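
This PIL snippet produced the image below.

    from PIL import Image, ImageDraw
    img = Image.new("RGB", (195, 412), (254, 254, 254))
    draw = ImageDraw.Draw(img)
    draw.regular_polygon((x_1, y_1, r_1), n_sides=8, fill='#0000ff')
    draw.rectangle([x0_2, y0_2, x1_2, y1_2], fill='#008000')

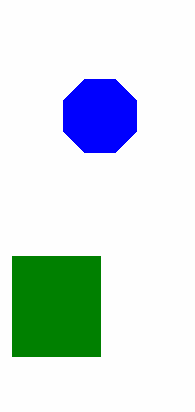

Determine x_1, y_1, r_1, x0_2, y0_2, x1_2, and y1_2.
x_1 = 100, y_1 = 116, r_1 = 40, x0_2 = 12, y0_2 = 256, x1_2 = 100, y1_2 = 356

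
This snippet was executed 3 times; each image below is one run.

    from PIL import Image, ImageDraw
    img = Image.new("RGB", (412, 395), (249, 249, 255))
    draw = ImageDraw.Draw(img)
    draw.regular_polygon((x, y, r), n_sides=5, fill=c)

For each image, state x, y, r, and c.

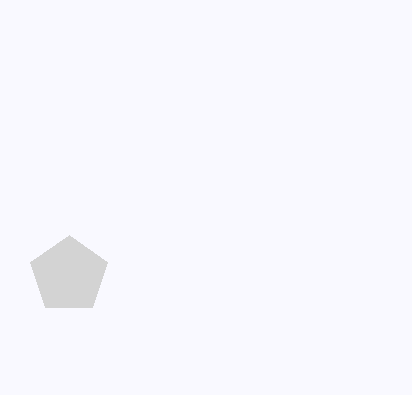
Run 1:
x = 69; y = 275; r = 40; c = 'lightgray'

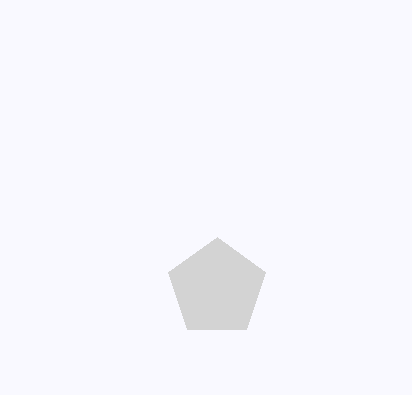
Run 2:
x = 217
y = 288
r = 51
c = 'lightgray'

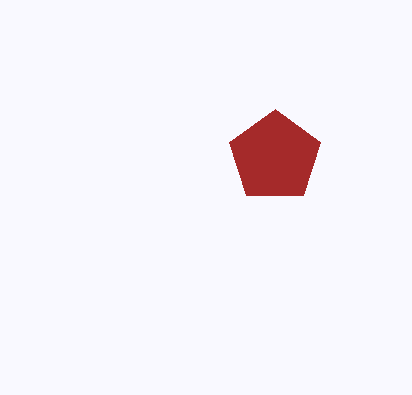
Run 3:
x = 275, y = 157, r = 48, c = 'brown'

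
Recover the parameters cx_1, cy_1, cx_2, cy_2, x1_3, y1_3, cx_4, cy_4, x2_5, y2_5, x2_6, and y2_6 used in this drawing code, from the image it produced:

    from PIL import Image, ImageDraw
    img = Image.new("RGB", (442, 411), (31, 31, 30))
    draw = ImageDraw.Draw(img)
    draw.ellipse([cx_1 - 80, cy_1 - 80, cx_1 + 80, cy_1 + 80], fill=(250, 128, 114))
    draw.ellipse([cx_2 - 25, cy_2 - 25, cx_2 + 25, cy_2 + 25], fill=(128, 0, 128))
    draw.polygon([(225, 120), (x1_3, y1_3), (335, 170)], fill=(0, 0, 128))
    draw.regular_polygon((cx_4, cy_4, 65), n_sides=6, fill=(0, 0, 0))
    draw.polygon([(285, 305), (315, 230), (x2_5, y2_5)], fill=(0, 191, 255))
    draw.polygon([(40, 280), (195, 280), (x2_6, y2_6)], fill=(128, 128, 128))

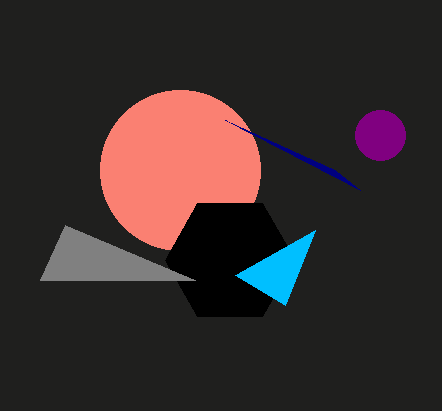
cx_1 = 180; cy_1 = 170; cx_2 = 380; cy_2 = 135; x1_3 = 360; y1_3 = 190; cx_4 = 230; cy_4 = 260; x2_5 = 235; y2_5 = 275; x2_6 = 65; y2_6 = 225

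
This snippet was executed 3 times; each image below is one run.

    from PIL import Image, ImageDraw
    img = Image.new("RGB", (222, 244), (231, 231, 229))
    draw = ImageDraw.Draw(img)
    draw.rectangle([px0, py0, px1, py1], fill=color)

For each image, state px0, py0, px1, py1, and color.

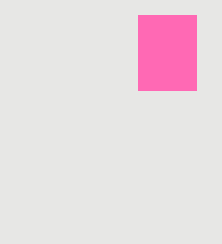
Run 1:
px0 = 138, py0 = 15, px1 = 196, py1 = 90, color = 'hotpink'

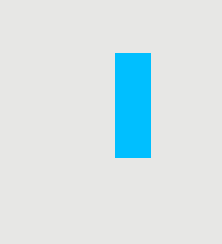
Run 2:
px0 = 115
py0 = 53
px1 = 150
py1 = 157
color = 'deepskyblue'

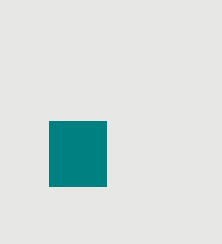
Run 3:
px0 = 49, py0 = 121, px1 = 106, py1 = 186, color = 'teal'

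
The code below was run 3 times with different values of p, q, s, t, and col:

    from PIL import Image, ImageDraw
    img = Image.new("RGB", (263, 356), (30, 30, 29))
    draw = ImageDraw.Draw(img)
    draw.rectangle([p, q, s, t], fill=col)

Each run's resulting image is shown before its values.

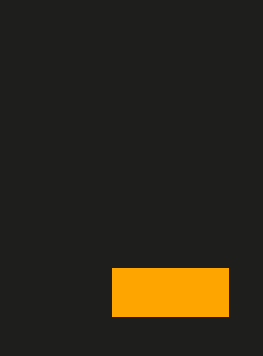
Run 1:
p = 112; q = 268; s = 228; t = 316; col = 'orange'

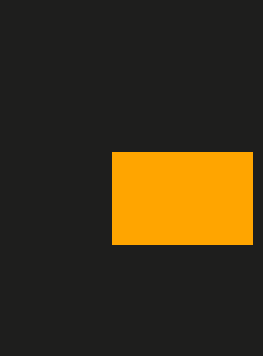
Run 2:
p = 112; q = 152; s = 252; t = 244; col = 'orange'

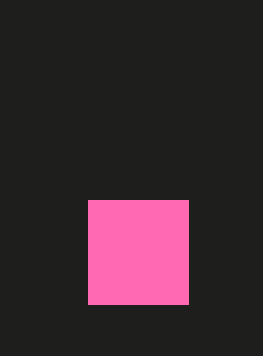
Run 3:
p = 88; q = 200; s = 188; t = 304; col = 'hotpink'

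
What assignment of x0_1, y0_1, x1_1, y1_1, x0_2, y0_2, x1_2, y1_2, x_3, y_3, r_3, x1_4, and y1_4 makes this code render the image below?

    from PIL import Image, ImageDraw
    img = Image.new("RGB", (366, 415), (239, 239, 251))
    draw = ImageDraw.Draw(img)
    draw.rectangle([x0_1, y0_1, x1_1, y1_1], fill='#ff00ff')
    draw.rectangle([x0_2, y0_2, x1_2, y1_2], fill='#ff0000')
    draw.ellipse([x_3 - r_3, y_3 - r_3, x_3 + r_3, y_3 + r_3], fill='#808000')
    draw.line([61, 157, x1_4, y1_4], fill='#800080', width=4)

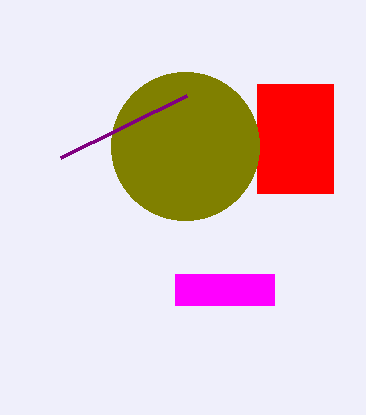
x0_1 = 175, y0_1 = 274, x1_1 = 274, y1_1 = 305, x0_2 = 257, y0_2 = 84, x1_2 = 333, y1_2 = 193, x_3 = 185, y_3 = 146, r_3 = 74, x1_4 = 187, y1_4 = 95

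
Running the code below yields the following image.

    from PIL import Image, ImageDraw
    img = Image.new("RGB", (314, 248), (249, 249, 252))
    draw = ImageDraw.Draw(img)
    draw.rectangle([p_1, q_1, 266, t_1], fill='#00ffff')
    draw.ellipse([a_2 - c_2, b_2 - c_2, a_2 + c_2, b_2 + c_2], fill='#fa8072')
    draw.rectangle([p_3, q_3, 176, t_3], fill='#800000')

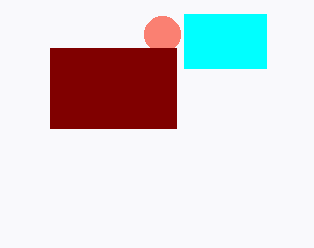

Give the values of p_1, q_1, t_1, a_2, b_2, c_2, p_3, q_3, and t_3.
p_1 = 184
q_1 = 14
t_1 = 68
a_2 = 162
b_2 = 34
c_2 = 18
p_3 = 50
q_3 = 48
t_3 = 128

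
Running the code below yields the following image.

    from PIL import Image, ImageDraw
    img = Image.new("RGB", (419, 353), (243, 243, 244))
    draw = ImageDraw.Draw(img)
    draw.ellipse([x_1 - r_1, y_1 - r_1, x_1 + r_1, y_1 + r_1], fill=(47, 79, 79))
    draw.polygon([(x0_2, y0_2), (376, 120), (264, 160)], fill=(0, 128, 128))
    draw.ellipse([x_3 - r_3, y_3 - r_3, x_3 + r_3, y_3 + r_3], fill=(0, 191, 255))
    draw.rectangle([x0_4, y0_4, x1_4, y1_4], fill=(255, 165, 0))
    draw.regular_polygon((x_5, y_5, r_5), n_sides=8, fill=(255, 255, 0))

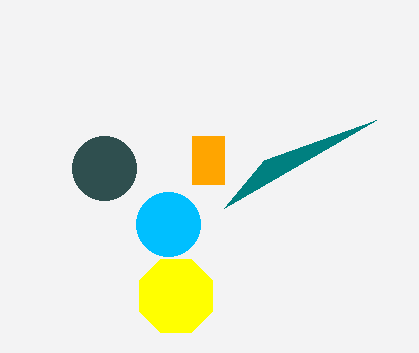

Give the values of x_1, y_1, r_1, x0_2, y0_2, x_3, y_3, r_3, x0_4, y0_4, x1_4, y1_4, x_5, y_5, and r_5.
x_1 = 104, y_1 = 168, r_1 = 32, x0_2 = 224, y0_2 = 208, x_3 = 168, y_3 = 224, r_3 = 32, x0_4 = 192, y0_4 = 136, x1_4 = 224, y1_4 = 184, x_5 = 176, y_5 = 296, r_5 = 40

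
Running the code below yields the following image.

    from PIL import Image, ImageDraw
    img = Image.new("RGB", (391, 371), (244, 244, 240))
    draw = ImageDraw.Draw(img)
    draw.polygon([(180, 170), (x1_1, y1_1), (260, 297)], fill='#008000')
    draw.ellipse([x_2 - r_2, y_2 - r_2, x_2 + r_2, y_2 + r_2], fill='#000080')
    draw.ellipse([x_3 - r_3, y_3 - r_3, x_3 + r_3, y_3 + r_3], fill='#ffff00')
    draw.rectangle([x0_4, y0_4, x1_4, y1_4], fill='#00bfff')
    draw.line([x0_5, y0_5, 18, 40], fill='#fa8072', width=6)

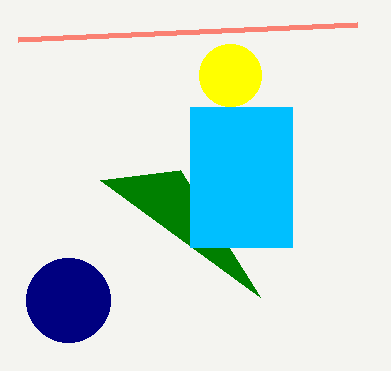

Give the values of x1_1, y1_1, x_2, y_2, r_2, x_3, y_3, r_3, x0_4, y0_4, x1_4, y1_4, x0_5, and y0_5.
x1_1 = 100
y1_1 = 180
x_2 = 68
y_2 = 300
r_2 = 42
x_3 = 230
y_3 = 75
r_3 = 31
x0_4 = 190
y0_4 = 107
x1_4 = 292
y1_4 = 247
x0_5 = 357
y0_5 = 25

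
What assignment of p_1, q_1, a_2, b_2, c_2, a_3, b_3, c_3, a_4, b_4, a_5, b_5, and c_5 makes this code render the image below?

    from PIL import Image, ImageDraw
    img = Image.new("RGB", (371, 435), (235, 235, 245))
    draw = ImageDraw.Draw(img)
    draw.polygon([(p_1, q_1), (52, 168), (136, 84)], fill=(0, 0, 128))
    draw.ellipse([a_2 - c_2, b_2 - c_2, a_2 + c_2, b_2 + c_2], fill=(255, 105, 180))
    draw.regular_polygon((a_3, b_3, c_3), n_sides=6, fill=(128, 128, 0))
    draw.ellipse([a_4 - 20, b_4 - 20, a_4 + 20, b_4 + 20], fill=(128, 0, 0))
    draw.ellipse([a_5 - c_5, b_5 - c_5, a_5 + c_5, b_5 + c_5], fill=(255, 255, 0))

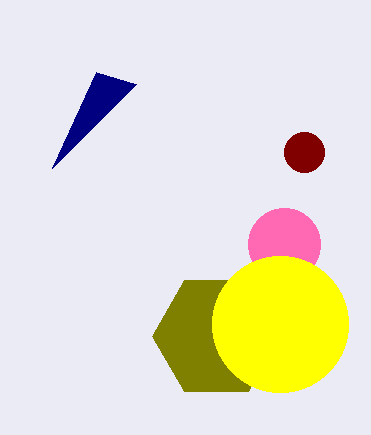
p_1 = 96
q_1 = 72
a_2 = 284
b_2 = 244
c_2 = 36
a_3 = 216
b_3 = 336
c_3 = 64
a_4 = 304
b_4 = 152
a_5 = 280
b_5 = 324
c_5 = 68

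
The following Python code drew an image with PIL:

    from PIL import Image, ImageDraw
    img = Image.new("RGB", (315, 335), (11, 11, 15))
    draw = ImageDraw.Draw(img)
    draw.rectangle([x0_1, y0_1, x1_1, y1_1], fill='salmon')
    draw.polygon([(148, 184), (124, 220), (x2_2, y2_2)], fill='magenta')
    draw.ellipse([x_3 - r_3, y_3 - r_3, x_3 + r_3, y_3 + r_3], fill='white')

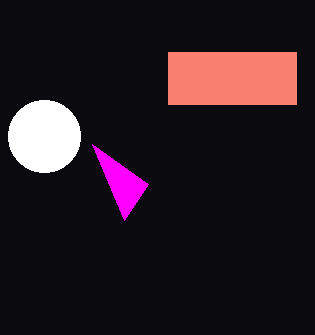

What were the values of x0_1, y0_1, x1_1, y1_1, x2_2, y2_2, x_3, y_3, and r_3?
x0_1 = 168; y0_1 = 52; x1_1 = 296; y1_1 = 104; x2_2 = 92; y2_2 = 144; x_3 = 44; y_3 = 136; r_3 = 36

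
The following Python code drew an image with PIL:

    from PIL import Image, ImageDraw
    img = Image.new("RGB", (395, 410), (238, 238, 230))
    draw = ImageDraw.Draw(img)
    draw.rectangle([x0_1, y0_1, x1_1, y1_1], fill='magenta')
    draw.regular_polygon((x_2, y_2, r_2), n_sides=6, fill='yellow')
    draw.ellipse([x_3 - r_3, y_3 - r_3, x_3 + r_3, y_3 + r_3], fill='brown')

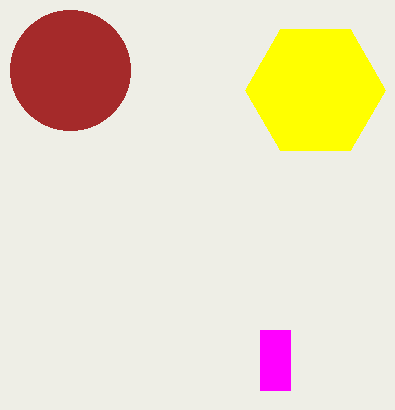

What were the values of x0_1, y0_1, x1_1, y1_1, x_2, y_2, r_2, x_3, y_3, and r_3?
x0_1 = 260; y0_1 = 330; x1_1 = 290; y1_1 = 390; x_2 = 315; y_2 = 90; r_2 = 70; x_3 = 70; y_3 = 70; r_3 = 60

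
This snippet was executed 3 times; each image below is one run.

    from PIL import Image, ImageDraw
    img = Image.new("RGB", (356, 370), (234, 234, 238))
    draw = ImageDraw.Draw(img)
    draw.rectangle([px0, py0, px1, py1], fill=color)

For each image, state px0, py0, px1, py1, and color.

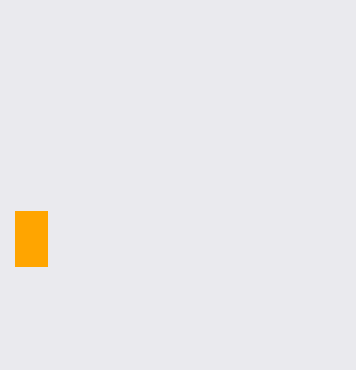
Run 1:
px0 = 15, py0 = 211, px1 = 47, py1 = 266, color = 'orange'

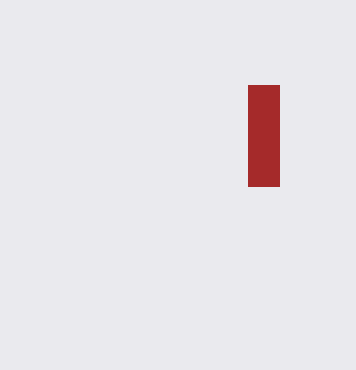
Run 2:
px0 = 248; py0 = 85; px1 = 279; py1 = 186; color = 'brown'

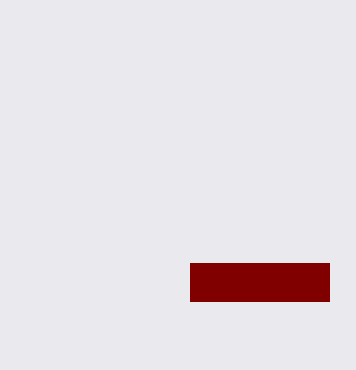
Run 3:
px0 = 190, py0 = 263, px1 = 329, py1 = 301, color = 'maroon'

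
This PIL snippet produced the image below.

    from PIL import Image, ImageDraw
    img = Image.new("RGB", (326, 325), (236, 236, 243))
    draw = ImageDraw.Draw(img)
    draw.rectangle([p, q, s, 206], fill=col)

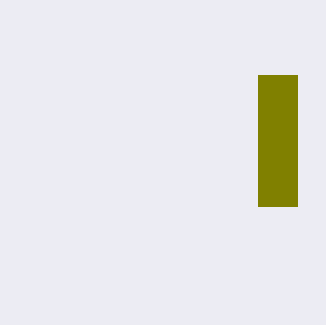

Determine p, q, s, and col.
p = 258
q = 75
s = 297
col = 'olive'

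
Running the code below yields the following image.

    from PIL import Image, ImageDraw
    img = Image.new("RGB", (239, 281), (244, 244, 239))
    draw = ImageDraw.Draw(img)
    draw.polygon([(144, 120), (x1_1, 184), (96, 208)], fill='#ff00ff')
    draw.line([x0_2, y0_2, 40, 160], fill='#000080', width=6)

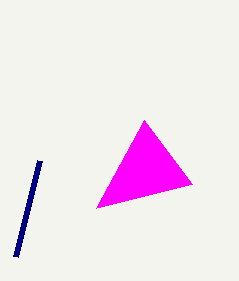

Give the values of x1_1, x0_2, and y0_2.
x1_1 = 192, x0_2 = 16, y0_2 = 256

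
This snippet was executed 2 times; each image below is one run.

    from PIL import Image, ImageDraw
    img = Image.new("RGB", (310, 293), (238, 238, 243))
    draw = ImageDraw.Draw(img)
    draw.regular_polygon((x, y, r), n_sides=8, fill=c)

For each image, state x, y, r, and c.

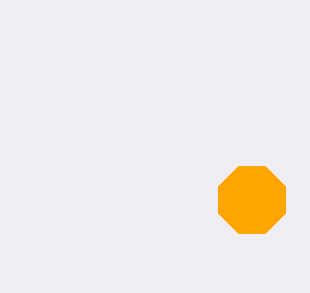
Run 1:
x = 252, y = 200, r = 36, c = 'orange'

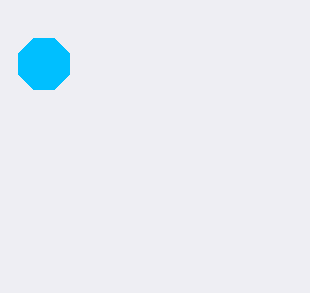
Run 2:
x = 44, y = 64, r = 28, c = 'deepskyblue'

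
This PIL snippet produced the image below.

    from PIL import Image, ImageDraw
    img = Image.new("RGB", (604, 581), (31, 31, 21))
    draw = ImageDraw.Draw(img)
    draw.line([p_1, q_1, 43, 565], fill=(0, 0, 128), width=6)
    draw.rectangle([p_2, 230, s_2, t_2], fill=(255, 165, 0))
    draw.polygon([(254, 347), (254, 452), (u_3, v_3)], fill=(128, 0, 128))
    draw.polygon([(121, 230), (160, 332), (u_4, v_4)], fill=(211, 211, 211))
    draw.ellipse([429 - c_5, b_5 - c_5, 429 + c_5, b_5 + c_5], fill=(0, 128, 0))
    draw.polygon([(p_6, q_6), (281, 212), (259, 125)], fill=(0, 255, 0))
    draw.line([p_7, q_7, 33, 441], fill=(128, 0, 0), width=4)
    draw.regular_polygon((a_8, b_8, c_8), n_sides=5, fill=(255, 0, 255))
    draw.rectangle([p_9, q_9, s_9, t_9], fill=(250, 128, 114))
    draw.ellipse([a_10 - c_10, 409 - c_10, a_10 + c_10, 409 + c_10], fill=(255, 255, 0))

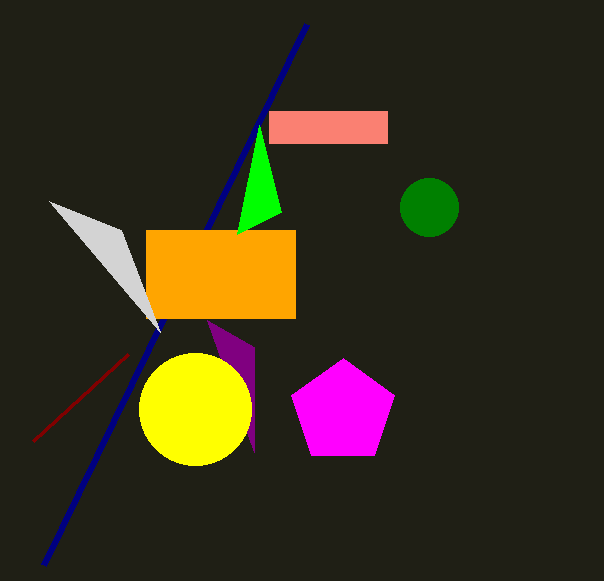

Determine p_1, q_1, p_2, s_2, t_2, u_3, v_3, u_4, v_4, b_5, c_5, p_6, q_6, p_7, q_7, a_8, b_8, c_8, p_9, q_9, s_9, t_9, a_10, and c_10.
p_1 = 306, q_1 = 24, p_2 = 146, s_2 = 295, t_2 = 318, u_3 = 207, v_3 = 320, u_4 = 49, v_4 = 201, b_5 = 207, c_5 = 29, p_6 = 237, q_6 = 234, p_7 = 128, q_7 = 354, a_8 = 343, b_8 = 412, c_8 = 54, p_9 = 269, q_9 = 111, s_9 = 387, t_9 = 143, a_10 = 195, c_10 = 56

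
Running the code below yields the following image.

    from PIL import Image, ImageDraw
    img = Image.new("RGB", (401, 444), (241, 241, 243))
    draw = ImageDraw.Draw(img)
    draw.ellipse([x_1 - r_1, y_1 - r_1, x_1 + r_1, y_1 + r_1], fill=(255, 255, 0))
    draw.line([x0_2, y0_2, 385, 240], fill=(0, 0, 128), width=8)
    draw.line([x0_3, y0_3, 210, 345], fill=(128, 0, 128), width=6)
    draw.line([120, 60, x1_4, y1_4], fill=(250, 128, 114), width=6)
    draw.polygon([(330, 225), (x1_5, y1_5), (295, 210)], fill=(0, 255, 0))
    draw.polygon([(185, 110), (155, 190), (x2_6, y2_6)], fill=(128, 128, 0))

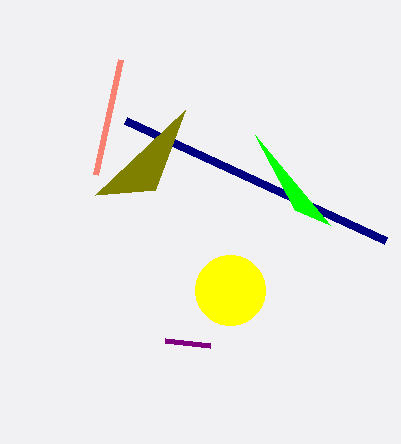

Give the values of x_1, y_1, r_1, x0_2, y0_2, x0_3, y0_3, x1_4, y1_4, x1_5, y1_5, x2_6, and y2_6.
x_1 = 230, y_1 = 290, r_1 = 35, x0_2 = 125, y0_2 = 120, x0_3 = 165, y0_3 = 340, x1_4 = 95, y1_4 = 175, x1_5 = 255, y1_5 = 135, x2_6 = 95, y2_6 = 195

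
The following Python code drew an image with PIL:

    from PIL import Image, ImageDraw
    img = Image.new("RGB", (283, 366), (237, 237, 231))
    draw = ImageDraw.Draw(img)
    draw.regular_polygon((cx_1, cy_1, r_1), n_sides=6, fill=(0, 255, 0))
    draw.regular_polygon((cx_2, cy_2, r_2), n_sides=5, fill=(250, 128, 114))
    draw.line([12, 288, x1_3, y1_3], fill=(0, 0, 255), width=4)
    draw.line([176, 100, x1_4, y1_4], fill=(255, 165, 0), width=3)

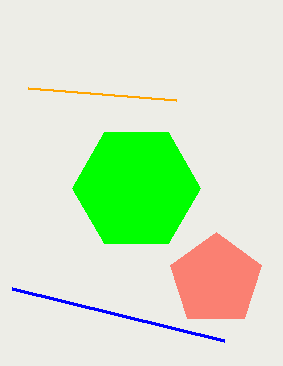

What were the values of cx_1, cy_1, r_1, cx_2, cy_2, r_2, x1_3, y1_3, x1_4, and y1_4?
cx_1 = 136; cy_1 = 188; r_1 = 64; cx_2 = 216; cy_2 = 280; r_2 = 48; x1_3 = 224; y1_3 = 340; x1_4 = 28; y1_4 = 88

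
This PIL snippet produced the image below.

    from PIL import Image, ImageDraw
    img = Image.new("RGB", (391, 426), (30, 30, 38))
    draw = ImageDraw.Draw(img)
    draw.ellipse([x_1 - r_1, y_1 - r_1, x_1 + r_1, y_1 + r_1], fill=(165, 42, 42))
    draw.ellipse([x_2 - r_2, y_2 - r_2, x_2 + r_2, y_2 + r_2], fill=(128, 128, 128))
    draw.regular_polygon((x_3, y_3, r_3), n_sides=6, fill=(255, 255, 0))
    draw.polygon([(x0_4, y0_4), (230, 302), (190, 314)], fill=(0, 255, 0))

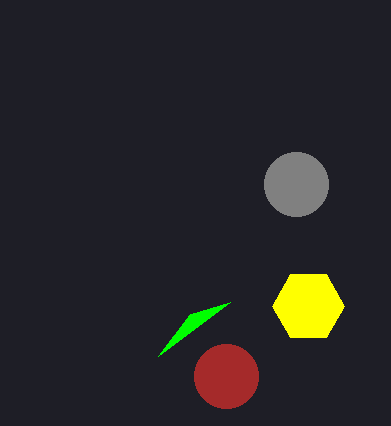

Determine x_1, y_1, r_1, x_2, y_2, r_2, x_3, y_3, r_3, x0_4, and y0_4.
x_1 = 226
y_1 = 376
r_1 = 32
x_2 = 296
y_2 = 184
r_2 = 32
x_3 = 308
y_3 = 306
r_3 = 36
x0_4 = 158
y0_4 = 356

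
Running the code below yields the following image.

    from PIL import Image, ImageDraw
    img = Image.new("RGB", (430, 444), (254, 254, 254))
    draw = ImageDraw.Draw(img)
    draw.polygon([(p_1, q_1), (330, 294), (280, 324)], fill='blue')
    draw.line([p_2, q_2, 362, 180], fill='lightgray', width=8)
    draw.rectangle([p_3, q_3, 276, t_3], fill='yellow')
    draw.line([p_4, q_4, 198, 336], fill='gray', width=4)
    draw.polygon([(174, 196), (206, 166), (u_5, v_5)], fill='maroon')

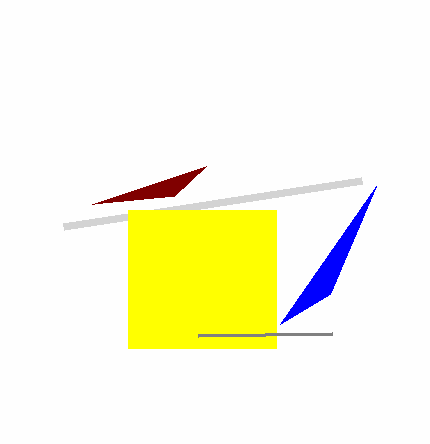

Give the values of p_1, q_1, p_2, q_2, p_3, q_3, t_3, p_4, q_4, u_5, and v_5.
p_1 = 376, q_1 = 186, p_2 = 64, q_2 = 226, p_3 = 128, q_3 = 210, t_3 = 348, p_4 = 332, q_4 = 334, u_5 = 92, v_5 = 204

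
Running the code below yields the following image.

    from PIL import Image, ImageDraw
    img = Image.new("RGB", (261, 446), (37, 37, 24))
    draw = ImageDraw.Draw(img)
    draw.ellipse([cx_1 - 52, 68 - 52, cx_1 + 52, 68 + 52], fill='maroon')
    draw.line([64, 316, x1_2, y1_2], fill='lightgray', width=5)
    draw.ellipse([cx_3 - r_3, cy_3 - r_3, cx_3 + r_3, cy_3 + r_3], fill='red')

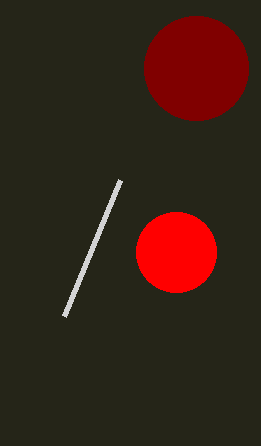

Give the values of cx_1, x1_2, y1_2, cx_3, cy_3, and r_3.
cx_1 = 196, x1_2 = 120, y1_2 = 180, cx_3 = 176, cy_3 = 252, r_3 = 40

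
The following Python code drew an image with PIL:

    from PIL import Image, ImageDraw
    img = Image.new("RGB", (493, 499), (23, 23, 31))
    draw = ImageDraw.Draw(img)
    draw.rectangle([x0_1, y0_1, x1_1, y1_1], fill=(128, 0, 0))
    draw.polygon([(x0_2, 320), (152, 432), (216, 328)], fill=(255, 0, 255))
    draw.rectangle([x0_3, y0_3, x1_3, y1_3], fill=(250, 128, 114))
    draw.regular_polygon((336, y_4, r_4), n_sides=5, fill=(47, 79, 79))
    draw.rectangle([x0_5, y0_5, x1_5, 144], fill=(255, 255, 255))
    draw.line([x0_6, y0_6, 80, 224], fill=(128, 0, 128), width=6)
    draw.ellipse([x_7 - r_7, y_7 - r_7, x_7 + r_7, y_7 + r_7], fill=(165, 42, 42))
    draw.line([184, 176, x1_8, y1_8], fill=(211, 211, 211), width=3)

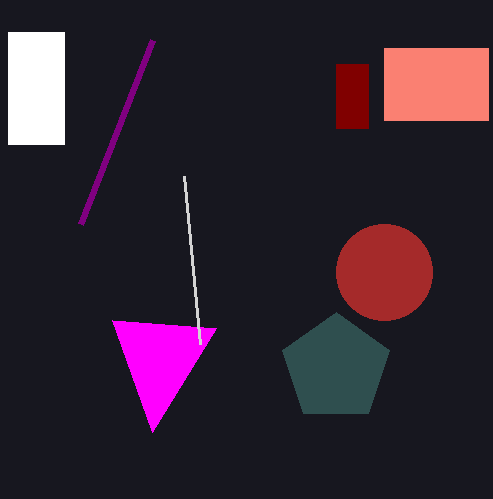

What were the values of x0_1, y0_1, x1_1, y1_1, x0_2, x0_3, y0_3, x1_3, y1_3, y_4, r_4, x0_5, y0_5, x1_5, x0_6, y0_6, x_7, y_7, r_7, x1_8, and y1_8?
x0_1 = 336, y0_1 = 64, x1_1 = 368, y1_1 = 128, x0_2 = 112, x0_3 = 384, y0_3 = 48, x1_3 = 488, y1_3 = 120, y_4 = 368, r_4 = 56, x0_5 = 8, y0_5 = 32, x1_5 = 64, x0_6 = 152, y0_6 = 40, x_7 = 384, y_7 = 272, r_7 = 48, x1_8 = 200, y1_8 = 344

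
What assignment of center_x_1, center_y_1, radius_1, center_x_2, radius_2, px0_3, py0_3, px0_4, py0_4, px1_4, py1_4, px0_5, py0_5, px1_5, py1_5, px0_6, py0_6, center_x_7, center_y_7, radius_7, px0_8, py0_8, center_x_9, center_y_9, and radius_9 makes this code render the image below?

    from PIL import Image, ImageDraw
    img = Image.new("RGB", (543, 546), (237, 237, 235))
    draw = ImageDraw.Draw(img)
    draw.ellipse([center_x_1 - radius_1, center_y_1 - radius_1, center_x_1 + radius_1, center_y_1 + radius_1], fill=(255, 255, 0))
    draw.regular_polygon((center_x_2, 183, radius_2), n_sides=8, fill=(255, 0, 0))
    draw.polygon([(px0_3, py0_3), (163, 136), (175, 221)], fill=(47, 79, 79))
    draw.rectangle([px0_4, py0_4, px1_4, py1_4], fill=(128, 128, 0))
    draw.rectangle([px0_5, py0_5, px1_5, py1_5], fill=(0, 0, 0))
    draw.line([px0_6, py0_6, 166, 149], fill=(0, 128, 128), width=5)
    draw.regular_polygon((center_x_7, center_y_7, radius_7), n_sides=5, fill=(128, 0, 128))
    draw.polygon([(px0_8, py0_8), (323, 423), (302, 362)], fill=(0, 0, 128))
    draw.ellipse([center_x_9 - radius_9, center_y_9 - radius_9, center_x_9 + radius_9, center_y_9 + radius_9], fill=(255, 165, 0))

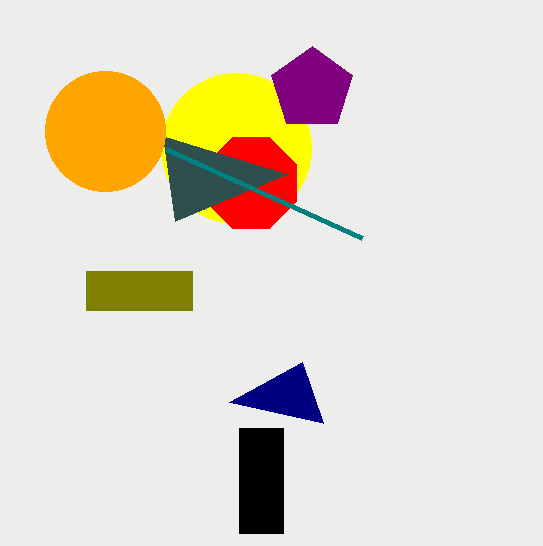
center_x_1 = 236
center_y_1 = 148
radius_1 = 75
center_x_2 = 251
radius_2 = 49
px0_3 = 287
py0_3 = 174
px0_4 = 86
py0_4 = 271
px1_4 = 192
py1_4 = 310
px0_5 = 239
py0_5 = 428
px1_5 = 283
py1_5 = 533
px0_6 = 362
py0_6 = 238
center_x_7 = 312
center_y_7 = 89
radius_7 = 43
px0_8 = 229
py0_8 = 402
center_x_9 = 105
center_y_9 = 131
radius_9 = 60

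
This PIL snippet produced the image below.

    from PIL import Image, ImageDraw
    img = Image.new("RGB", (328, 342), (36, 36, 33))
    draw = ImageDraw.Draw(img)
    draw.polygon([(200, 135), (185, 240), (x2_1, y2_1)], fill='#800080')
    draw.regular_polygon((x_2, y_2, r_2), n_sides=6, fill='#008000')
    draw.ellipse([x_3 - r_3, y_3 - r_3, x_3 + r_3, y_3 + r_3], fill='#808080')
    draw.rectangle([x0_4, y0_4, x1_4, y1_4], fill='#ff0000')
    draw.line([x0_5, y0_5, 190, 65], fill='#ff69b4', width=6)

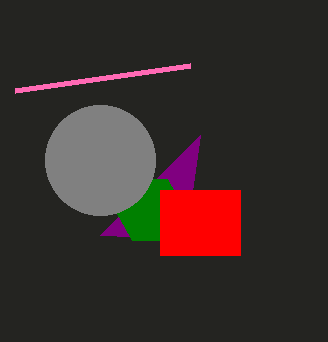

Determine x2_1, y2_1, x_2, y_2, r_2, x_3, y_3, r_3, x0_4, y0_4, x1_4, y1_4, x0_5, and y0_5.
x2_1 = 100, y2_1 = 235, x_2 = 150, y_2 = 210, r_2 = 35, x_3 = 100, y_3 = 160, r_3 = 55, x0_4 = 160, y0_4 = 190, x1_4 = 240, y1_4 = 255, x0_5 = 15, y0_5 = 90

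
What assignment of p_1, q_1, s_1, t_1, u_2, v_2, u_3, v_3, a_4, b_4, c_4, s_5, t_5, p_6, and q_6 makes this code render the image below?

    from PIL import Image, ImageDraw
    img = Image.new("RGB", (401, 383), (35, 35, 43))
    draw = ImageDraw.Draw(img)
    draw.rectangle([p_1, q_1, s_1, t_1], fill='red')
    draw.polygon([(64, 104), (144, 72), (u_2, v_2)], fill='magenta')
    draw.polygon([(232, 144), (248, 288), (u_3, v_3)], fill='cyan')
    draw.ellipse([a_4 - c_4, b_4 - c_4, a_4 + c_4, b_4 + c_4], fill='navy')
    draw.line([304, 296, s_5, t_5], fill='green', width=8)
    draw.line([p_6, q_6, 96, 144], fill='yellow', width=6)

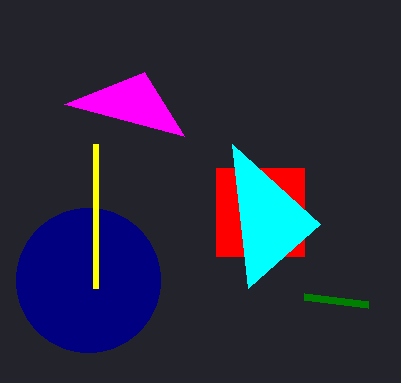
p_1 = 216
q_1 = 168
s_1 = 304
t_1 = 256
u_2 = 184
v_2 = 136
u_3 = 320
v_3 = 224
a_4 = 88
b_4 = 280
c_4 = 72
s_5 = 368
t_5 = 304
p_6 = 96
q_6 = 288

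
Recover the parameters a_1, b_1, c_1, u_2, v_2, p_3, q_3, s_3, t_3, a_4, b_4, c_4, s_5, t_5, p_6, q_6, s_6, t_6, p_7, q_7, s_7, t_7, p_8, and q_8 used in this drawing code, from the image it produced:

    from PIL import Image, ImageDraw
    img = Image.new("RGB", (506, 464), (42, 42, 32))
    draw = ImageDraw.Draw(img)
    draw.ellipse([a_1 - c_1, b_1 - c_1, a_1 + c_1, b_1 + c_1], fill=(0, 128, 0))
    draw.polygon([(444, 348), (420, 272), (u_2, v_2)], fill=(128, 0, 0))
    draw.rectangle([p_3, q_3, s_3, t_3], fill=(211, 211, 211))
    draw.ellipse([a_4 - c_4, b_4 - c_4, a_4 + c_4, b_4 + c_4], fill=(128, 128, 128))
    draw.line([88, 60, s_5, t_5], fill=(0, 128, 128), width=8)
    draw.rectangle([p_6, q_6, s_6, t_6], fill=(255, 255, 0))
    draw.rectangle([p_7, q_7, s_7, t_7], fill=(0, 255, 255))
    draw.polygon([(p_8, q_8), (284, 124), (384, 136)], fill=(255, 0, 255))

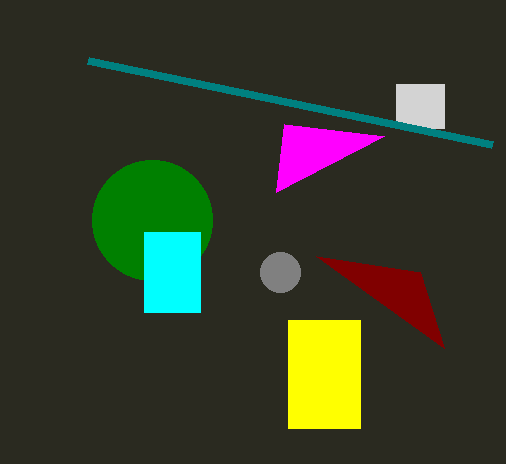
a_1 = 152
b_1 = 220
c_1 = 60
u_2 = 316
v_2 = 256
p_3 = 396
q_3 = 84
s_3 = 444
t_3 = 128
a_4 = 280
b_4 = 272
c_4 = 20
s_5 = 492
t_5 = 144
p_6 = 288
q_6 = 320
s_6 = 360
t_6 = 428
p_7 = 144
q_7 = 232
s_7 = 200
t_7 = 312
p_8 = 276
q_8 = 192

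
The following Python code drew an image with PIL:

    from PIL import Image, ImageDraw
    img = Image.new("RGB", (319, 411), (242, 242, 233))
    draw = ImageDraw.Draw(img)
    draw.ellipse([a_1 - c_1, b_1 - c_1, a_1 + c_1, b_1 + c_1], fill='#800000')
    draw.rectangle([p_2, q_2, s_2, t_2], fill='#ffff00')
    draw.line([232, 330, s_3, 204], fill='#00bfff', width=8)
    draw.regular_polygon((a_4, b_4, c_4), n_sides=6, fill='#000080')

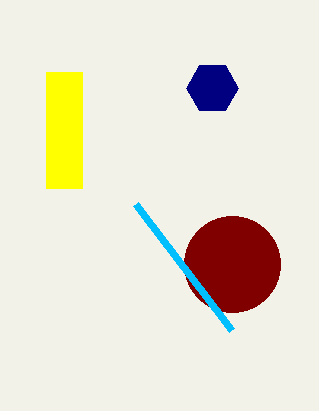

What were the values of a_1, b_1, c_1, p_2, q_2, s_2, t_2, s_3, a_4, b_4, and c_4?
a_1 = 232
b_1 = 264
c_1 = 48
p_2 = 46
q_2 = 72
s_2 = 82
t_2 = 188
s_3 = 136
a_4 = 212
b_4 = 88
c_4 = 26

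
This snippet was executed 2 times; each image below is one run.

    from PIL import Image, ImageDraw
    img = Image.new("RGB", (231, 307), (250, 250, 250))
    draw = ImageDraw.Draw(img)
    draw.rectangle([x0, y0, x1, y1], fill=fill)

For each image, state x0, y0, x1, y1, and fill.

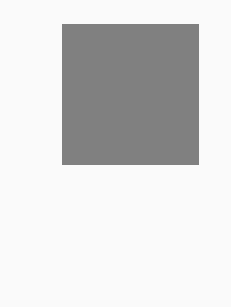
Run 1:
x0 = 62
y0 = 24
x1 = 198
y1 = 164
fill = 'gray'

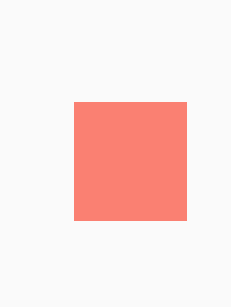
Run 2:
x0 = 74
y0 = 102
x1 = 186
y1 = 220
fill = 'salmon'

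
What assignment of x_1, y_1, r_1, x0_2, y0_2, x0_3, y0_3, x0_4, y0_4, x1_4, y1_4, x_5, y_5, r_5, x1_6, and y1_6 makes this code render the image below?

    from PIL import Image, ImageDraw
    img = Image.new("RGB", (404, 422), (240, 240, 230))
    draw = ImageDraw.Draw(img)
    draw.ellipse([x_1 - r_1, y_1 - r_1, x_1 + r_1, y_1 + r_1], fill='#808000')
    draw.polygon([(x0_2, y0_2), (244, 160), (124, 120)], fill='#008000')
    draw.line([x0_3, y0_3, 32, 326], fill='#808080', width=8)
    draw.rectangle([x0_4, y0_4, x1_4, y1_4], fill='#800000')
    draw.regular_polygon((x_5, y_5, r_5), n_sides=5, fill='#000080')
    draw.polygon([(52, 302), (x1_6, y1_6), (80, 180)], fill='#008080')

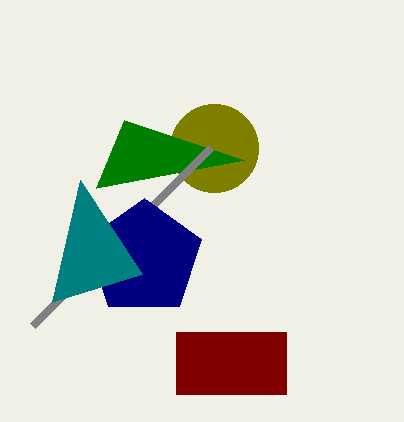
x_1 = 214
y_1 = 148
r_1 = 44
x0_2 = 96
y0_2 = 188
x0_3 = 210
y0_3 = 148
x0_4 = 176
y0_4 = 332
x1_4 = 286
y1_4 = 394
x_5 = 144
y_5 = 258
r_5 = 60
x1_6 = 142
y1_6 = 274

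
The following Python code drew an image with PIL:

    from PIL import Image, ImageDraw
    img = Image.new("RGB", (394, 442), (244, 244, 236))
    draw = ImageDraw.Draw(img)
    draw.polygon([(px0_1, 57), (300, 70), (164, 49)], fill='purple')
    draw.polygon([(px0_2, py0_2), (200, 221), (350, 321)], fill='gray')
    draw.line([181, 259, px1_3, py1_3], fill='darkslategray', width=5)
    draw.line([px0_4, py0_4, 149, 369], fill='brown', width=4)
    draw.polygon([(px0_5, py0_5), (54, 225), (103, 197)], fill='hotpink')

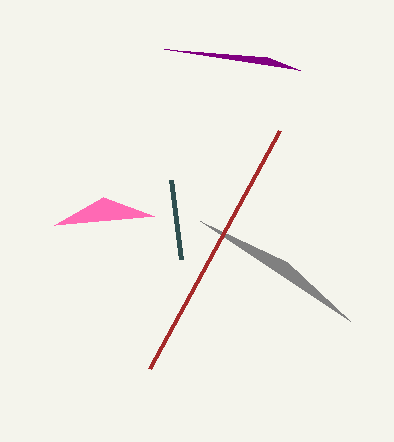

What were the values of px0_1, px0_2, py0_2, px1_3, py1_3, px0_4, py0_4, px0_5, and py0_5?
px0_1 = 267
px0_2 = 287
py0_2 = 262
px1_3 = 171
py1_3 = 180
px0_4 = 279
py0_4 = 131
px0_5 = 154
py0_5 = 216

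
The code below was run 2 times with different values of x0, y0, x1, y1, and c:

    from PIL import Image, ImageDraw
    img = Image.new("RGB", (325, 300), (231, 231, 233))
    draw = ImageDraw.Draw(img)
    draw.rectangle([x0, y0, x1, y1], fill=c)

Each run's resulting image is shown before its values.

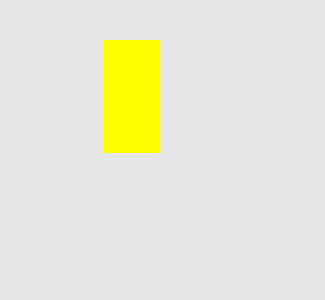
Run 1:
x0 = 104; y0 = 40; x1 = 160; y1 = 152; c = 'yellow'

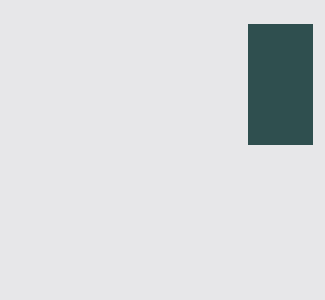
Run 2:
x0 = 248; y0 = 24; x1 = 312; y1 = 144; c = 'darkslategray'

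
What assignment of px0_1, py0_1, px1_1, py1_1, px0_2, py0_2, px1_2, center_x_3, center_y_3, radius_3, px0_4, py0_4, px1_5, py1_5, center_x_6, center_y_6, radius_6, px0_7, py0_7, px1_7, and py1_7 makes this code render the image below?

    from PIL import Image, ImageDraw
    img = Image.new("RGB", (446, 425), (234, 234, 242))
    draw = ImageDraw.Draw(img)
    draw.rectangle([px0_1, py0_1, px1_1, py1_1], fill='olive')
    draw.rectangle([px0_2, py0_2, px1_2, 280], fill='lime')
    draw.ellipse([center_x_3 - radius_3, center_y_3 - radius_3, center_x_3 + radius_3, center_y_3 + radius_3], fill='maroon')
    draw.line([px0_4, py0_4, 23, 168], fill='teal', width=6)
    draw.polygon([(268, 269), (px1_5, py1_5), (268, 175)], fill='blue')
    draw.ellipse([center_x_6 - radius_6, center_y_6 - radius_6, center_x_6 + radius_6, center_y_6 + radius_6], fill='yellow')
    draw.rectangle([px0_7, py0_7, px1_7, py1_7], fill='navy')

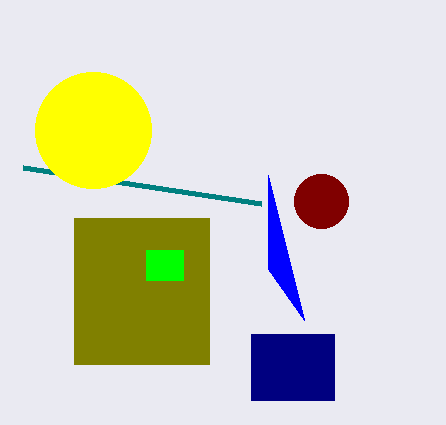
px0_1 = 74; py0_1 = 218; px1_1 = 209; py1_1 = 364; px0_2 = 146; py0_2 = 250; px1_2 = 183; center_x_3 = 321; center_y_3 = 201; radius_3 = 27; px0_4 = 261; py0_4 = 204; px1_5 = 304; py1_5 = 320; center_x_6 = 93; center_y_6 = 130; radius_6 = 58; px0_7 = 251; py0_7 = 334; px1_7 = 334; py1_7 = 400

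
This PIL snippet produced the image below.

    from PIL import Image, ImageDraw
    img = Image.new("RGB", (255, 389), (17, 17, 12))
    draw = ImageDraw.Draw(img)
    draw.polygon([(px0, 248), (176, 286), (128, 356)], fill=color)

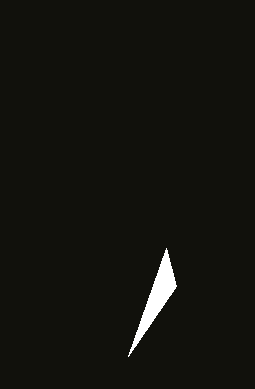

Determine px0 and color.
px0 = 166; color = 'white'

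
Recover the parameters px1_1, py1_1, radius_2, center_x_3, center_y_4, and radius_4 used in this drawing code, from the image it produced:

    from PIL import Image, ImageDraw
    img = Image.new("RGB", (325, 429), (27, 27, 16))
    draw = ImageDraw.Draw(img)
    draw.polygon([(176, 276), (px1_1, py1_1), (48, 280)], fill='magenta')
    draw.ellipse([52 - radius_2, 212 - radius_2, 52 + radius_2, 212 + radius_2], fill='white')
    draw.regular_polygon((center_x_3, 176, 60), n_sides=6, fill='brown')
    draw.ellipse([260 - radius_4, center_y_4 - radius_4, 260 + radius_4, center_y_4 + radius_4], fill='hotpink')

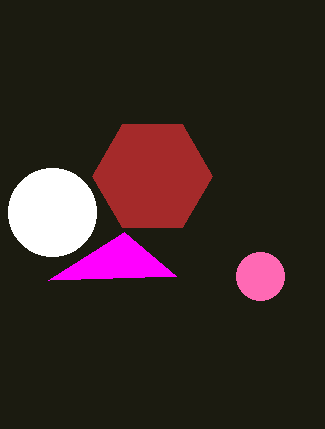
px1_1 = 124
py1_1 = 232
radius_2 = 44
center_x_3 = 152
center_y_4 = 276
radius_4 = 24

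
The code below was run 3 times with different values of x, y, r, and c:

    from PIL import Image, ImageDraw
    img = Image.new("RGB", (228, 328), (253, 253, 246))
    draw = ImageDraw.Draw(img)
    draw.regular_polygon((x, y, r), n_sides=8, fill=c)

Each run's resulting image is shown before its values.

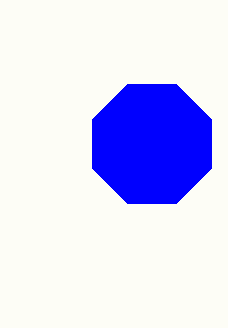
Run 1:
x = 152
y = 144
r = 64
c = 'blue'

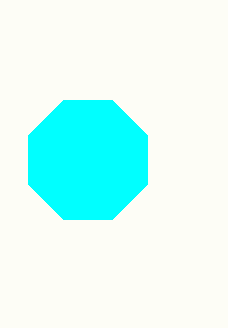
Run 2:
x = 88; y = 160; r = 64; c = 'cyan'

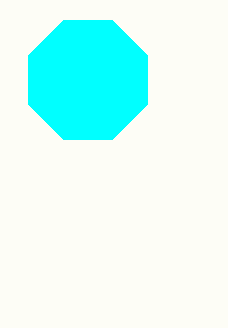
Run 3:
x = 88; y = 80; r = 64; c = 'cyan'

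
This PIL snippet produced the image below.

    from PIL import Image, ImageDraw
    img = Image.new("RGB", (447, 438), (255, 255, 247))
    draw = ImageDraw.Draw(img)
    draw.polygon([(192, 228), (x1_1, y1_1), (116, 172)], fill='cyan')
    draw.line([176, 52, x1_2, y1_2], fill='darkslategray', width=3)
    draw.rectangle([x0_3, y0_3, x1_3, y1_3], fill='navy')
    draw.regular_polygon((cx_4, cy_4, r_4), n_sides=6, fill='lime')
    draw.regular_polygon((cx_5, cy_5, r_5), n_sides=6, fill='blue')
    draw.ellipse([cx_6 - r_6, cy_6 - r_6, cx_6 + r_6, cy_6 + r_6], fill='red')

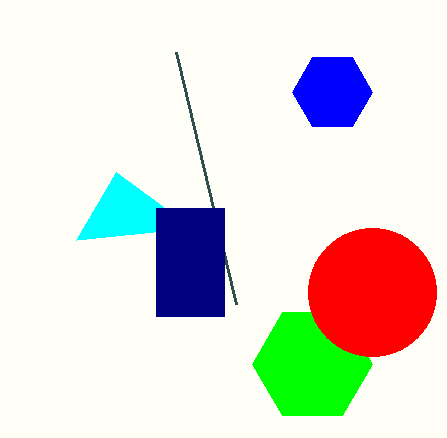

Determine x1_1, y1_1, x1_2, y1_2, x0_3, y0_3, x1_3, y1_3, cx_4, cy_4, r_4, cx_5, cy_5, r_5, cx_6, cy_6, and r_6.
x1_1 = 76
y1_1 = 240
x1_2 = 236
y1_2 = 304
x0_3 = 156
y0_3 = 208
x1_3 = 224
y1_3 = 316
cx_4 = 312
cy_4 = 364
r_4 = 60
cx_5 = 332
cy_5 = 92
r_5 = 40
cx_6 = 372
cy_6 = 292
r_6 = 64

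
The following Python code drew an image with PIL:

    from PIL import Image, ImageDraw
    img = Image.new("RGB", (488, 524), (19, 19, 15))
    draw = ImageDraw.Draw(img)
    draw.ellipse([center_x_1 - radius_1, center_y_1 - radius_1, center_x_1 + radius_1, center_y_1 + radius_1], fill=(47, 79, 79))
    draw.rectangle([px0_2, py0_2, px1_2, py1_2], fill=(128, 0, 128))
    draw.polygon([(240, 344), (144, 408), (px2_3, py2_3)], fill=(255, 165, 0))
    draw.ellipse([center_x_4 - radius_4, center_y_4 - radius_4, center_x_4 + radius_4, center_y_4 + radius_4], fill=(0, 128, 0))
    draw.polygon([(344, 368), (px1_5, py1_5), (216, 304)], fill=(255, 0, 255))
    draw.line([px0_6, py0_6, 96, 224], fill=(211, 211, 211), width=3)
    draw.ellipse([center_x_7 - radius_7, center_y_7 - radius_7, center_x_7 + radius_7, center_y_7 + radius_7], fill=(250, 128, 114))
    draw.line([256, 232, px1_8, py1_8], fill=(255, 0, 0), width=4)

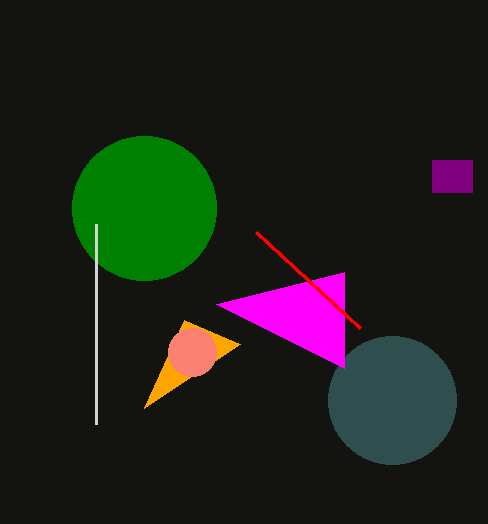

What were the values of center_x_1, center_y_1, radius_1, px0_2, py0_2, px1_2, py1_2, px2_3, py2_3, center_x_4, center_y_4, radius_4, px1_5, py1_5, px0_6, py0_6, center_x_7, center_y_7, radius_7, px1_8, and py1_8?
center_x_1 = 392, center_y_1 = 400, radius_1 = 64, px0_2 = 432, py0_2 = 160, px1_2 = 472, py1_2 = 192, px2_3 = 184, py2_3 = 320, center_x_4 = 144, center_y_4 = 208, radius_4 = 72, px1_5 = 344, py1_5 = 272, px0_6 = 96, py0_6 = 424, center_x_7 = 192, center_y_7 = 352, radius_7 = 24, px1_8 = 360, py1_8 = 328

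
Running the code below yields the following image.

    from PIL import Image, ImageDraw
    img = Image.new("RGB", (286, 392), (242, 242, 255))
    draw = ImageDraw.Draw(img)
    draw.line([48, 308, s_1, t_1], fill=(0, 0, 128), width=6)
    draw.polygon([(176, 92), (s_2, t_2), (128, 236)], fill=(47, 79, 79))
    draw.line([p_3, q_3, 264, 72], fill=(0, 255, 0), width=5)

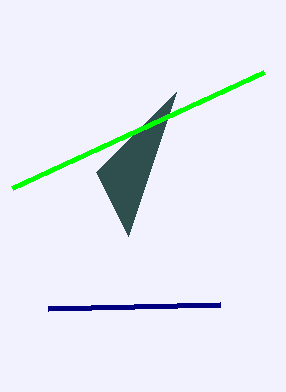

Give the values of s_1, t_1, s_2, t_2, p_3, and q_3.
s_1 = 220, t_1 = 304, s_2 = 96, t_2 = 172, p_3 = 12, q_3 = 188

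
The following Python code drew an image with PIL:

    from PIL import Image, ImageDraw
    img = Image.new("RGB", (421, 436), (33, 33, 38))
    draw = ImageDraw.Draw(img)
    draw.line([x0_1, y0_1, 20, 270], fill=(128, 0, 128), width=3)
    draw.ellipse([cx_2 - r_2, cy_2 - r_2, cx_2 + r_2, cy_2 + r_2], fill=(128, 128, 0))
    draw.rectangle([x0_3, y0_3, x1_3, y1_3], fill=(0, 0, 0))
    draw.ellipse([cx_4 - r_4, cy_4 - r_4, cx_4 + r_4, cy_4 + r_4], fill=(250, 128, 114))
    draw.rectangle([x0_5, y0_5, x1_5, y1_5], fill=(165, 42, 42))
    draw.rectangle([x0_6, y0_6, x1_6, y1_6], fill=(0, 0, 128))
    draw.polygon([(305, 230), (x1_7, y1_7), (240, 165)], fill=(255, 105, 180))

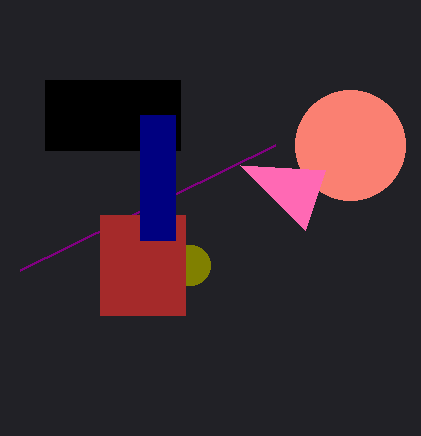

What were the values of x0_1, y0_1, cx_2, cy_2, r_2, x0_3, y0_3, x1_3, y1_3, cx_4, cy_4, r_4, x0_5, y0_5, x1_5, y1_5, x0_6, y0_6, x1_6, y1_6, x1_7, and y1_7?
x0_1 = 275, y0_1 = 145, cx_2 = 190, cy_2 = 265, r_2 = 20, x0_3 = 45, y0_3 = 80, x1_3 = 180, y1_3 = 150, cx_4 = 350, cy_4 = 145, r_4 = 55, x0_5 = 100, y0_5 = 215, x1_5 = 185, y1_5 = 315, x0_6 = 140, y0_6 = 115, x1_6 = 175, y1_6 = 240, x1_7 = 325, y1_7 = 170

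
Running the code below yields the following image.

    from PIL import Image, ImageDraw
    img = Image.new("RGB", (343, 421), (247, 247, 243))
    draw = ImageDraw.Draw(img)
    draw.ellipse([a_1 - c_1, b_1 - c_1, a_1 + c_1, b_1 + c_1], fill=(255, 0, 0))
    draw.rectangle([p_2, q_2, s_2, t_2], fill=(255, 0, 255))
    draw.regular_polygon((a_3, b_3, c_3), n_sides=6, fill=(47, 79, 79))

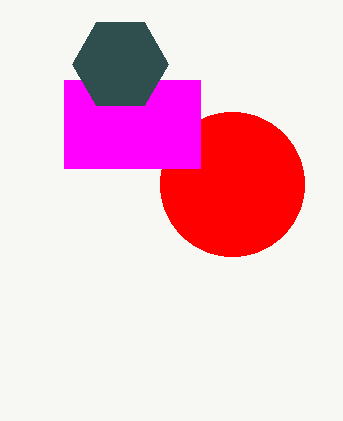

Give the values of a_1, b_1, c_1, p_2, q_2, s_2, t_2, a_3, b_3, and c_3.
a_1 = 232
b_1 = 184
c_1 = 72
p_2 = 64
q_2 = 80
s_2 = 200
t_2 = 168
a_3 = 120
b_3 = 64
c_3 = 48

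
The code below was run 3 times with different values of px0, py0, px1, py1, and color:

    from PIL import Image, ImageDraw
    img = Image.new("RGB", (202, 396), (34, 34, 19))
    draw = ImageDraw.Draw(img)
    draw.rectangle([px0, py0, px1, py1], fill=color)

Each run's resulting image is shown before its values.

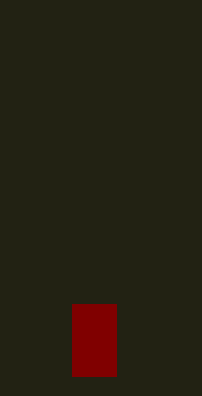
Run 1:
px0 = 72
py0 = 304
px1 = 116
py1 = 376
color = 'maroon'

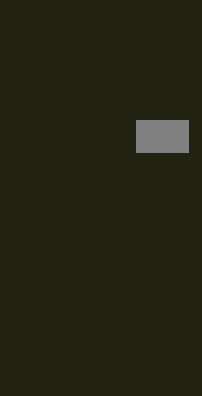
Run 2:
px0 = 136
py0 = 120
px1 = 188
py1 = 152
color = 'gray'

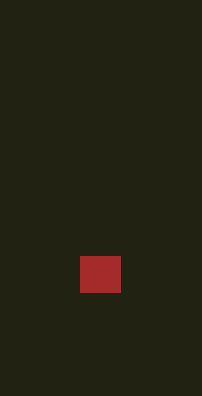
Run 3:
px0 = 80, py0 = 256, px1 = 120, py1 = 292, color = 'brown'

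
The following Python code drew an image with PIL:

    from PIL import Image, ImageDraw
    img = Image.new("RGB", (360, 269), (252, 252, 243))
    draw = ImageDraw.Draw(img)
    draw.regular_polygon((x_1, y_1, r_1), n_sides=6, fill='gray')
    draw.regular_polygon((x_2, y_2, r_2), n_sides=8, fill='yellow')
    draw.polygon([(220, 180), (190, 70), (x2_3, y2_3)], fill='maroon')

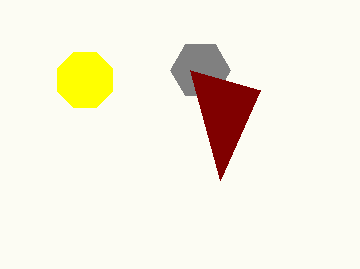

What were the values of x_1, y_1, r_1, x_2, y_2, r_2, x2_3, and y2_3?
x_1 = 200
y_1 = 70
r_1 = 30
x_2 = 85
y_2 = 80
r_2 = 30
x2_3 = 260
y2_3 = 90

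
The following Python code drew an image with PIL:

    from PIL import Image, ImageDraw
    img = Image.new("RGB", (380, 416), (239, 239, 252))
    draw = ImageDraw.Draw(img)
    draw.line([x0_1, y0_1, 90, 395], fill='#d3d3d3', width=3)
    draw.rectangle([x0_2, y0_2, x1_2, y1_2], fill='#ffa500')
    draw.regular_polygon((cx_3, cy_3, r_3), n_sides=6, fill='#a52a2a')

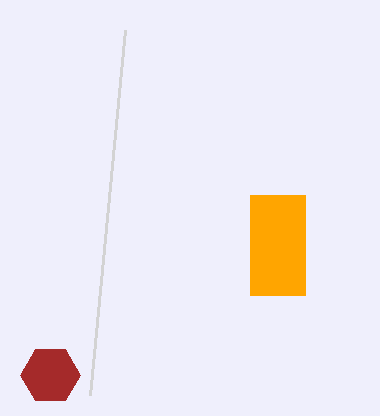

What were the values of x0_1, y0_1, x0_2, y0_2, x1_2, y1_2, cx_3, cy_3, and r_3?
x0_1 = 125; y0_1 = 30; x0_2 = 250; y0_2 = 195; x1_2 = 305; y1_2 = 295; cx_3 = 50; cy_3 = 375; r_3 = 30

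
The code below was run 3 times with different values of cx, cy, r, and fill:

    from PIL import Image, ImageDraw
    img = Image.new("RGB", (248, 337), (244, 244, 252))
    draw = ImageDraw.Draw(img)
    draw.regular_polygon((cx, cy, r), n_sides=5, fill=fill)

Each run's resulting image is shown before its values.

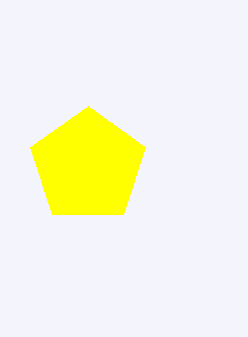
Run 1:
cx = 88; cy = 166; r = 60; fill = 'yellow'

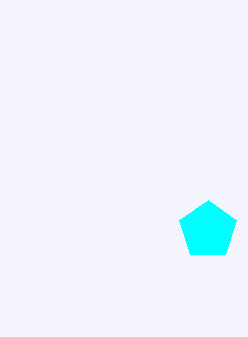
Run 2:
cx = 208, cy = 230, r = 30, fill = 'cyan'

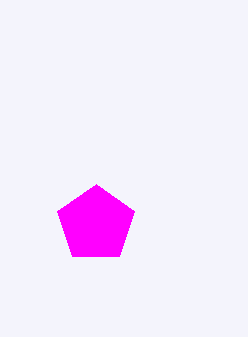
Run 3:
cx = 96
cy = 224
r = 40
fill = 'magenta'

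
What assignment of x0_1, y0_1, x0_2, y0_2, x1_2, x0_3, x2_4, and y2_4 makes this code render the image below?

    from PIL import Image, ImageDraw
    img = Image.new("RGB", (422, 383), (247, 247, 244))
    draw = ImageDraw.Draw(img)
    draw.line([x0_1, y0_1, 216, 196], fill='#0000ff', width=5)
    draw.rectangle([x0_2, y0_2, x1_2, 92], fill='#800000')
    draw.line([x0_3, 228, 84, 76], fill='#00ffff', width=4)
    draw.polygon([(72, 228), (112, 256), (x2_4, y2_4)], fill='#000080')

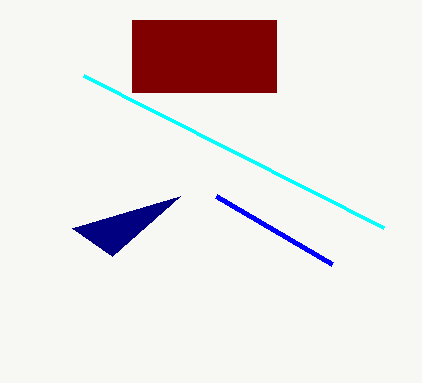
x0_1 = 332
y0_1 = 264
x0_2 = 132
y0_2 = 20
x1_2 = 276
x0_3 = 384
x2_4 = 180
y2_4 = 196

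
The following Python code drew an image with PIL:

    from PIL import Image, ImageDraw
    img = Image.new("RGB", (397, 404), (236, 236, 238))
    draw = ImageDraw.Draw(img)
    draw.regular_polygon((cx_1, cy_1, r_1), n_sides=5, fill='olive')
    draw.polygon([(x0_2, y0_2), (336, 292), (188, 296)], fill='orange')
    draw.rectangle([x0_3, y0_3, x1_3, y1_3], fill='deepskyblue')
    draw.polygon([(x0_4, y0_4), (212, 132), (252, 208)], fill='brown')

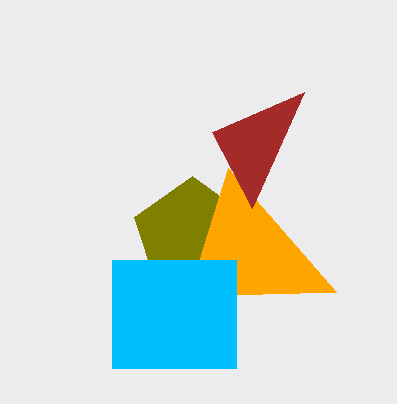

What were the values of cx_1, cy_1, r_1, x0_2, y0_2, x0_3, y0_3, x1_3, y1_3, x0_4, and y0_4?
cx_1 = 192
cy_1 = 236
r_1 = 60
x0_2 = 228
y0_2 = 168
x0_3 = 112
y0_3 = 260
x1_3 = 236
y1_3 = 368
x0_4 = 304
y0_4 = 92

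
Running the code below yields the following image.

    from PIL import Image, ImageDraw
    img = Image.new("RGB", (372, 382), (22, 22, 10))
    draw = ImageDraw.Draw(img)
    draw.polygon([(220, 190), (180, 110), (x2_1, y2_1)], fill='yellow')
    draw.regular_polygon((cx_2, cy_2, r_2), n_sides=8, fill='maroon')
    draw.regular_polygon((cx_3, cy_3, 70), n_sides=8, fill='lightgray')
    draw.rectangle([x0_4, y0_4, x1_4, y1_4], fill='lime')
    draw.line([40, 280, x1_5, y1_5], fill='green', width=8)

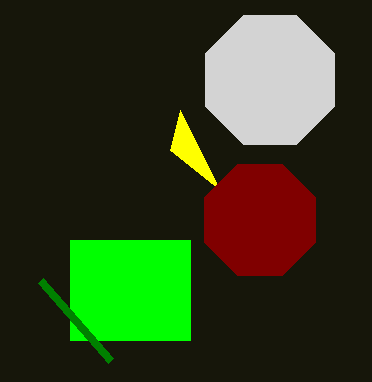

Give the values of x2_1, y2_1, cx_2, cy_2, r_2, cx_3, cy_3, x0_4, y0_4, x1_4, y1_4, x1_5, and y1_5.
x2_1 = 170; y2_1 = 150; cx_2 = 260; cy_2 = 220; r_2 = 60; cx_3 = 270; cy_3 = 80; x0_4 = 70; y0_4 = 240; x1_4 = 190; y1_4 = 340; x1_5 = 110; y1_5 = 360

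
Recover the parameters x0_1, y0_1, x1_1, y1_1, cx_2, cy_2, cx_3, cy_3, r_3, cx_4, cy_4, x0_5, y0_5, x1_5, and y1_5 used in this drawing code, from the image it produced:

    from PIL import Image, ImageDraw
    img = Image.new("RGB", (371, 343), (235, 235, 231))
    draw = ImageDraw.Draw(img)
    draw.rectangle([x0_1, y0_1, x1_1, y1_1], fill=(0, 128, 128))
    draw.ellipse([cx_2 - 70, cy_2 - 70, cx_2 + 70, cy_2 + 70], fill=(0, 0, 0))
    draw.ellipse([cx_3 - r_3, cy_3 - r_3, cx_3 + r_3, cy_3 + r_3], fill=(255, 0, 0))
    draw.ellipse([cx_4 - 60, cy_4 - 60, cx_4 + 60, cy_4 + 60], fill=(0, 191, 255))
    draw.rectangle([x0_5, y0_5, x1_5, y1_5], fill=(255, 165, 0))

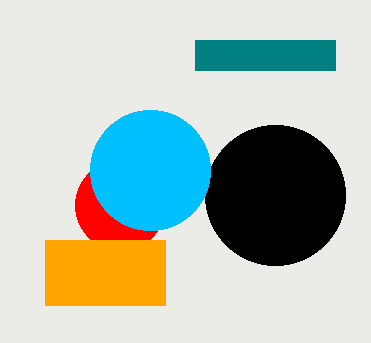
x0_1 = 195
y0_1 = 40
x1_1 = 335
y1_1 = 70
cx_2 = 275
cy_2 = 195
cx_3 = 120
cy_3 = 205
r_3 = 45
cx_4 = 150
cy_4 = 170
x0_5 = 45
y0_5 = 240
x1_5 = 165
y1_5 = 305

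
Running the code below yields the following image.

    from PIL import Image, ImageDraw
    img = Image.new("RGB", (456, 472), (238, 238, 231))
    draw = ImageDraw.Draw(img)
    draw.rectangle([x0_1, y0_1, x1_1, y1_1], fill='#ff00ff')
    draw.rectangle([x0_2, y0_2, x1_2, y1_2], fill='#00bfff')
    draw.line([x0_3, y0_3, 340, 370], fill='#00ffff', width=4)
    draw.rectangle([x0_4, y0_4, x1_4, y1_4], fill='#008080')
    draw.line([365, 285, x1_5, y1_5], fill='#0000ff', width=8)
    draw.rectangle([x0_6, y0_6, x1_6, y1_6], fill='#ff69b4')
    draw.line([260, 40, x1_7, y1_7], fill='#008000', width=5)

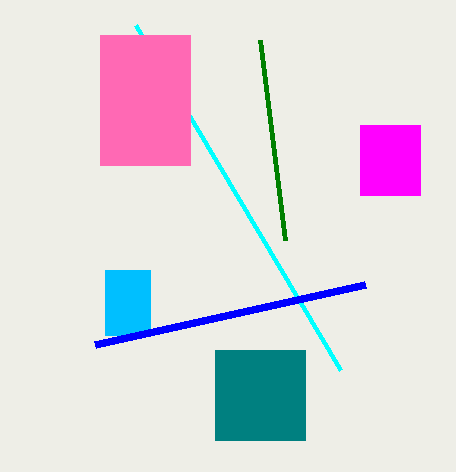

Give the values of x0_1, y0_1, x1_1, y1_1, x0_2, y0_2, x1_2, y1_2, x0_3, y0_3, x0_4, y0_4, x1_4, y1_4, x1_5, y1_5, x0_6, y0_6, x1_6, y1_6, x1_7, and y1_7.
x0_1 = 360, y0_1 = 125, x1_1 = 420, y1_1 = 195, x0_2 = 105, y0_2 = 270, x1_2 = 150, y1_2 = 335, x0_3 = 135, y0_3 = 25, x0_4 = 215, y0_4 = 350, x1_4 = 305, y1_4 = 440, x1_5 = 95, y1_5 = 345, x0_6 = 100, y0_6 = 35, x1_6 = 190, y1_6 = 165, x1_7 = 285, y1_7 = 240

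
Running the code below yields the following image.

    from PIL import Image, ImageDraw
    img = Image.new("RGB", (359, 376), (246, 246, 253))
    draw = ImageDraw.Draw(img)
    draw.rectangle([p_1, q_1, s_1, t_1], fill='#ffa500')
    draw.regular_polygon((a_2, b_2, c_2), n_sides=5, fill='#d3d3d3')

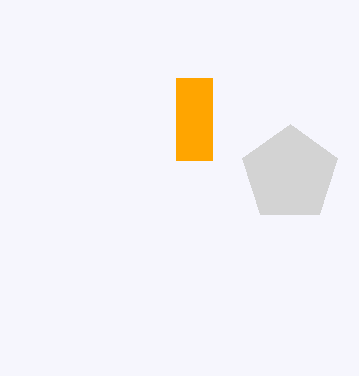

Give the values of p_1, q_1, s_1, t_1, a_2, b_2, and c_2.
p_1 = 176
q_1 = 78
s_1 = 212
t_1 = 160
a_2 = 290
b_2 = 174
c_2 = 50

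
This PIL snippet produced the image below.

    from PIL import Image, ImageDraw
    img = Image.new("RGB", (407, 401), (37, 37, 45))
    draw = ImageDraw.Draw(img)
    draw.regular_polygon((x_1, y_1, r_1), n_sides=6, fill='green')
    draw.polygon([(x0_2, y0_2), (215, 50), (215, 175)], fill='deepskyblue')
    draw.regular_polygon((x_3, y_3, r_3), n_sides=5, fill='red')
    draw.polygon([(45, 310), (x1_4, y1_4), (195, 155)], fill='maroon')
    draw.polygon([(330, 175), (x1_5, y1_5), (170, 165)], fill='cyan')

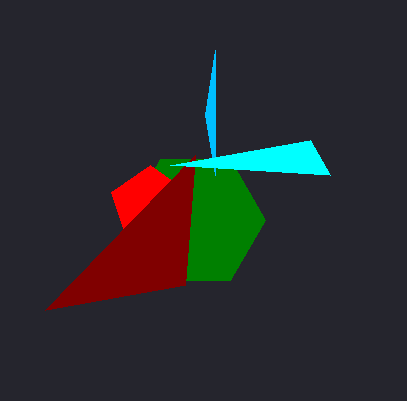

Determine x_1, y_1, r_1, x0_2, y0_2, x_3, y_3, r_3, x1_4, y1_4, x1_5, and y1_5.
x_1 = 195, y_1 = 220, r_1 = 70, x0_2 = 205, y0_2 = 115, x_3 = 150, y_3 = 205, r_3 = 40, x1_4 = 185, y1_4 = 285, x1_5 = 310, y1_5 = 140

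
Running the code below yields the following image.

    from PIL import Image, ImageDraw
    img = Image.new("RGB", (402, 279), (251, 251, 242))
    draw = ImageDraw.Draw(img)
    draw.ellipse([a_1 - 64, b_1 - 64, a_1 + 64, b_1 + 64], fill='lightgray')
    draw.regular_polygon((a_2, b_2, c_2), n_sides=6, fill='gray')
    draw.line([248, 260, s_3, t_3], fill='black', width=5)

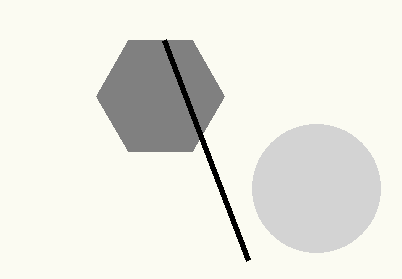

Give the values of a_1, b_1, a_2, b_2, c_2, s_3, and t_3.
a_1 = 316; b_1 = 188; a_2 = 160; b_2 = 96; c_2 = 64; s_3 = 164; t_3 = 40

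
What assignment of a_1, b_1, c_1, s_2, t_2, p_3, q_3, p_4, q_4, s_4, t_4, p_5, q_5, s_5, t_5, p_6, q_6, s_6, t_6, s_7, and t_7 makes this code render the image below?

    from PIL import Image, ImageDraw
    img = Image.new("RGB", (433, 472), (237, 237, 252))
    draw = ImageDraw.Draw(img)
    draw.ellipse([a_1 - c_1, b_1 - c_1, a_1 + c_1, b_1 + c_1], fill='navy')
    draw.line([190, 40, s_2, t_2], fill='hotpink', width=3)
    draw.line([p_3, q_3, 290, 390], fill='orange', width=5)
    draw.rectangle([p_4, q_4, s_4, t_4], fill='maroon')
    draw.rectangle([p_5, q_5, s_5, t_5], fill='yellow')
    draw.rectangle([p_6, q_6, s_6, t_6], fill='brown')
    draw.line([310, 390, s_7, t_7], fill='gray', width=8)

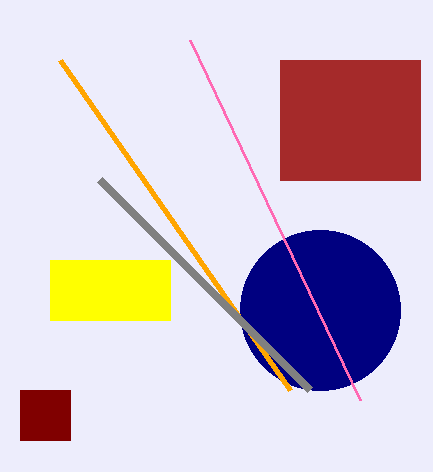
a_1 = 320
b_1 = 310
c_1 = 80
s_2 = 360
t_2 = 400
p_3 = 60
q_3 = 60
p_4 = 20
q_4 = 390
s_4 = 70
t_4 = 440
p_5 = 50
q_5 = 260
s_5 = 170
t_5 = 320
p_6 = 280
q_6 = 60
s_6 = 420
t_6 = 180
s_7 = 100
t_7 = 180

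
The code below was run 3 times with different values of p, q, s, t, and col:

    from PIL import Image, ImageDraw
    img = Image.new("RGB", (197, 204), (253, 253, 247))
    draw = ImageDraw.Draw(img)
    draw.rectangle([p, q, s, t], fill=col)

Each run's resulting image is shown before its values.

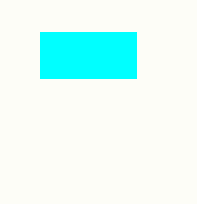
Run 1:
p = 40; q = 32; s = 136; t = 78; col = 'cyan'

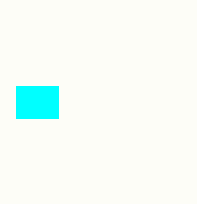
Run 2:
p = 16
q = 86
s = 58
t = 118
col = 'cyan'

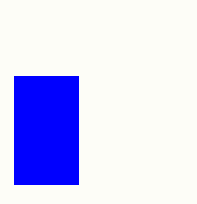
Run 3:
p = 14
q = 76
s = 78
t = 184
col = 'blue'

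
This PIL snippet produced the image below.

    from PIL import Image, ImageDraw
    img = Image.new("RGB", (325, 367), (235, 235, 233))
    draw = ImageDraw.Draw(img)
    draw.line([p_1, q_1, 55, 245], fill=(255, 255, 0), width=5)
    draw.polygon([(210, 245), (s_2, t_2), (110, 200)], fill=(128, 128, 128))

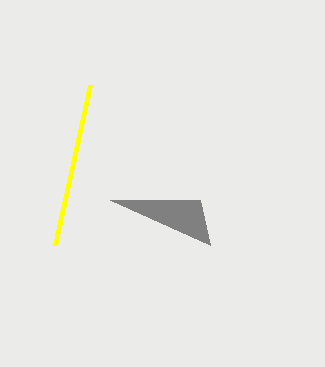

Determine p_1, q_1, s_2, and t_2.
p_1 = 90; q_1 = 85; s_2 = 200; t_2 = 200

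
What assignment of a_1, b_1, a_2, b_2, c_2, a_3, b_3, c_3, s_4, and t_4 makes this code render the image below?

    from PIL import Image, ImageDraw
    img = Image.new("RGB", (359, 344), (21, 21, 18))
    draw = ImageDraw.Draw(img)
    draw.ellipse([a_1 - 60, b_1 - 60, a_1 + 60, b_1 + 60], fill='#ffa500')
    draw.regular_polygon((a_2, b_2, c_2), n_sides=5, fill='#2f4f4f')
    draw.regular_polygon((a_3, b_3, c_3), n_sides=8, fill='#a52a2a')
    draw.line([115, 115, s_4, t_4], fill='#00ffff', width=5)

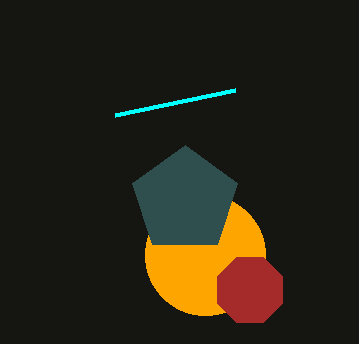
a_1 = 205; b_1 = 255; a_2 = 185; b_2 = 200; c_2 = 55; a_3 = 250; b_3 = 290; c_3 = 35; s_4 = 235; t_4 = 90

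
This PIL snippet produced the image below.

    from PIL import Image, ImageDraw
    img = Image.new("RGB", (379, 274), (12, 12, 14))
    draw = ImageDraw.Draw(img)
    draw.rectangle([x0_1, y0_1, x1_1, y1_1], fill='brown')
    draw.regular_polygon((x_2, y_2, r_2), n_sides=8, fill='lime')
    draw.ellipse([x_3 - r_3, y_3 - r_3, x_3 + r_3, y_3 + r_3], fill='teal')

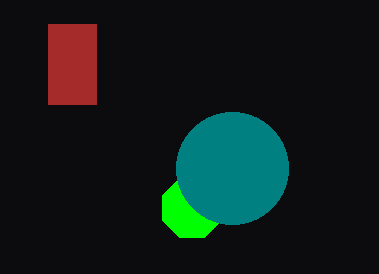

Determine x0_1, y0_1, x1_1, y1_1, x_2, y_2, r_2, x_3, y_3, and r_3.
x0_1 = 48; y0_1 = 24; x1_1 = 96; y1_1 = 104; x_2 = 192; y_2 = 208; r_2 = 32; x_3 = 232; y_3 = 168; r_3 = 56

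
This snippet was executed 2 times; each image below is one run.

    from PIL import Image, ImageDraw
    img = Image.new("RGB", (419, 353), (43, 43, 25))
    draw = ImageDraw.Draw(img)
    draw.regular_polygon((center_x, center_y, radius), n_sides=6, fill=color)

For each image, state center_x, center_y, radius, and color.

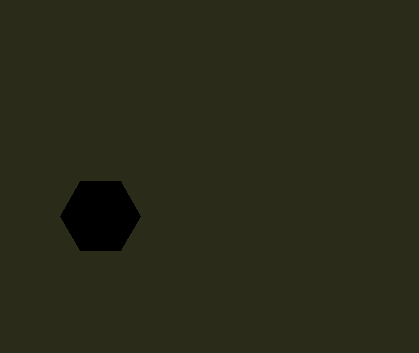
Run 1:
center_x = 100; center_y = 216; radius = 40; color = 'black'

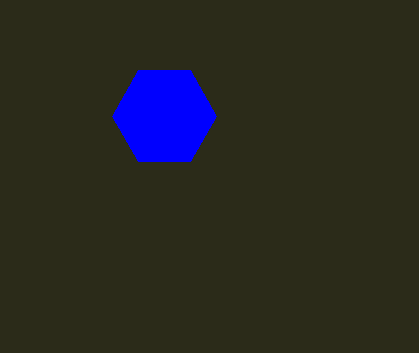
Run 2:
center_x = 164
center_y = 116
radius = 52
color = 'blue'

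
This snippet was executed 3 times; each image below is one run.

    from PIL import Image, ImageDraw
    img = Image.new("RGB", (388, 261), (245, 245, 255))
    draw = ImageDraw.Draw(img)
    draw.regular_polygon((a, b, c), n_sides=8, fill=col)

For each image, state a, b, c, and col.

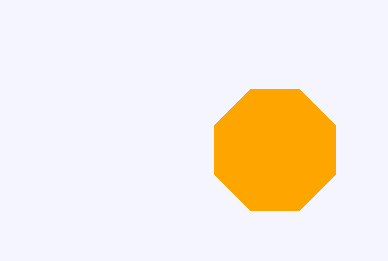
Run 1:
a = 275
b = 150
c = 65
col = 'orange'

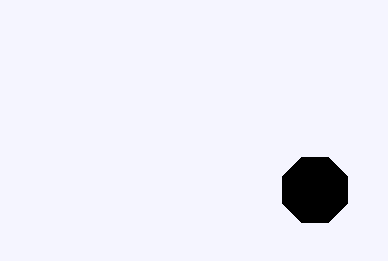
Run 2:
a = 315, b = 190, c = 35, col = 'black'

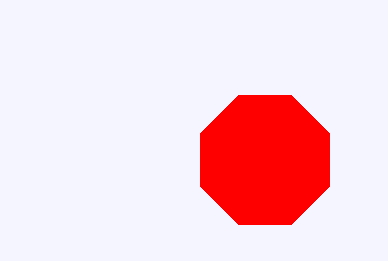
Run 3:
a = 265; b = 160; c = 70; col = 'red'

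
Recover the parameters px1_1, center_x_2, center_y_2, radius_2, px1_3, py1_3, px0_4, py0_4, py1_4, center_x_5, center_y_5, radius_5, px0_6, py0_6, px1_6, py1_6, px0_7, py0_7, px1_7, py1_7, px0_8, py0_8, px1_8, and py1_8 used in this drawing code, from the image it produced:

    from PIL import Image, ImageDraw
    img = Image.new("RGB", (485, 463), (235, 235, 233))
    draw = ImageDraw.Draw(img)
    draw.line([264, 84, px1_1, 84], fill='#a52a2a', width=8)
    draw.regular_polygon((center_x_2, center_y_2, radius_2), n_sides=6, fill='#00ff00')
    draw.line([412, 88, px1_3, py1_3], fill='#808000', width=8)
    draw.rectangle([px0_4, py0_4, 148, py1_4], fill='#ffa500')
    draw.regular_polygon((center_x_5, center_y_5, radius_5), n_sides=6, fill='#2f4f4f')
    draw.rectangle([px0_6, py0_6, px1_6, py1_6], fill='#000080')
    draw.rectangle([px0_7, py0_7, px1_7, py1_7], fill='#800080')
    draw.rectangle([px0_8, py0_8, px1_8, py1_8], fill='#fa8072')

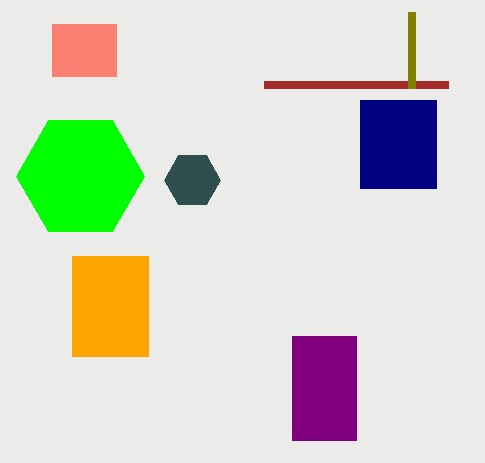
px1_1 = 448
center_x_2 = 80
center_y_2 = 176
radius_2 = 64
px1_3 = 412
py1_3 = 12
px0_4 = 72
py0_4 = 256
py1_4 = 356
center_x_5 = 192
center_y_5 = 180
radius_5 = 28
px0_6 = 360
py0_6 = 100
px1_6 = 436
py1_6 = 188
px0_7 = 292
py0_7 = 336
px1_7 = 356
py1_7 = 440
px0_8 = 52
py0_8 = 24
px1_8 = 116
py1_8 = 76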